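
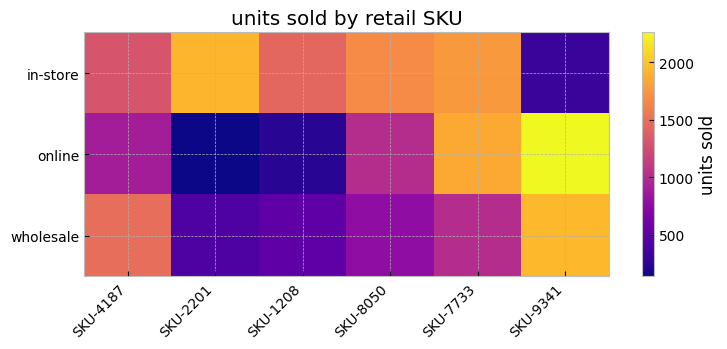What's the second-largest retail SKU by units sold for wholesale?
SKU-4187

Top 3 for wholesale: SKU-9341 ≈ 2000, SKU-4187 ≈ 1400, SKU-7733 ≈ 1000.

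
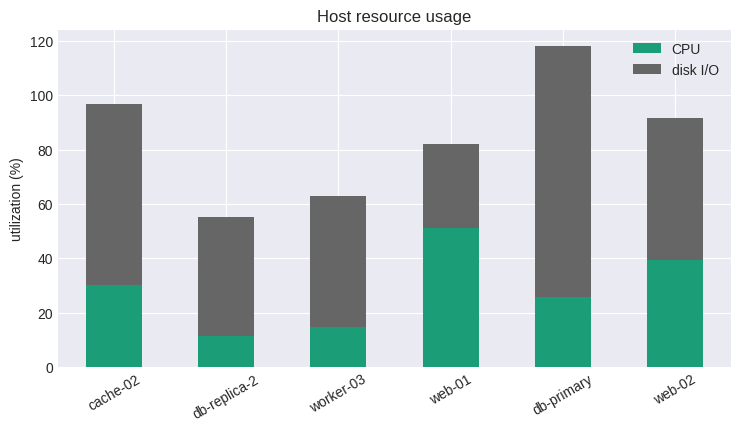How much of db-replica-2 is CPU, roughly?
CPU top ≈ 10, bottom ≈ 0; segment ≈ 10.

≈ 10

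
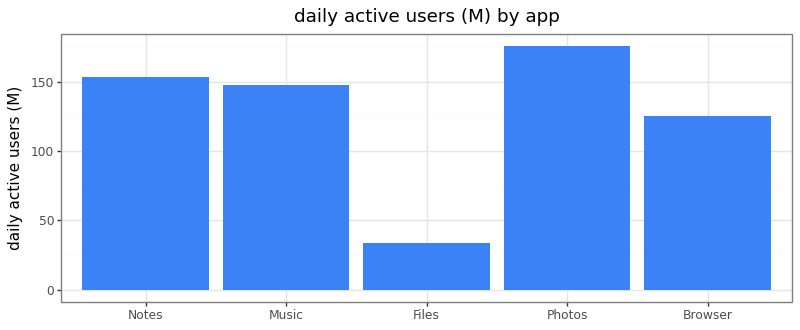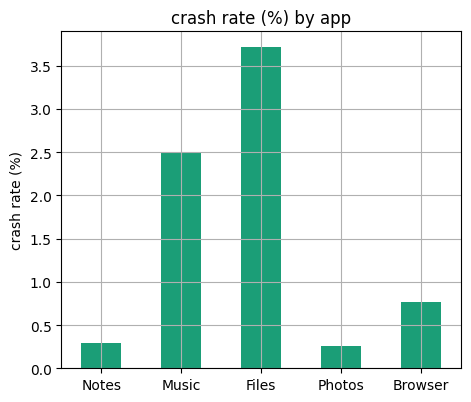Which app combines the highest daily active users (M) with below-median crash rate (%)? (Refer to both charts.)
Photos

Chart 2 median crash rate (%) ≈ 1; below-median apps: Notes, Photos. Among those, Photos has the highest daily active users (M) (≈ 180).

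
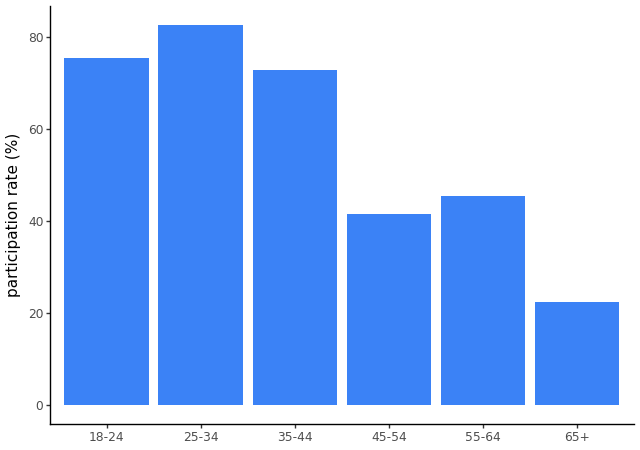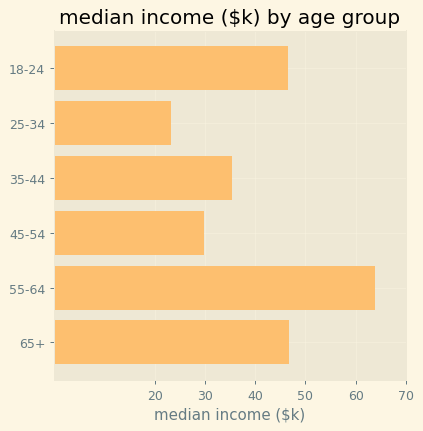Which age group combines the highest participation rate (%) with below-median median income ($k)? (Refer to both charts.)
25-34

Chart 2 median median income ($k) ≈ 40; below-median age groups: 25-34, 35-44, 45-54. Among those, 25-34 has the highest participation rate (%) (≈ 80).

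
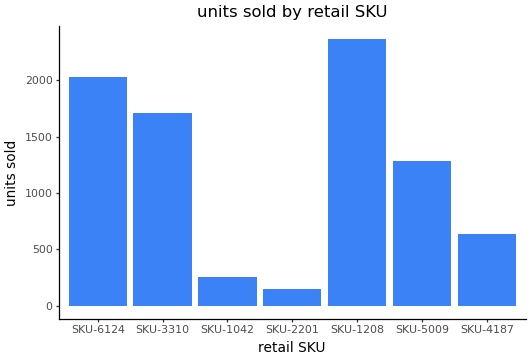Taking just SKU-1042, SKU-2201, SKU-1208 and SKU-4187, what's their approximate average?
≈ 850

(200 + 200 + 2400 + 600) / 4 ≈ 850.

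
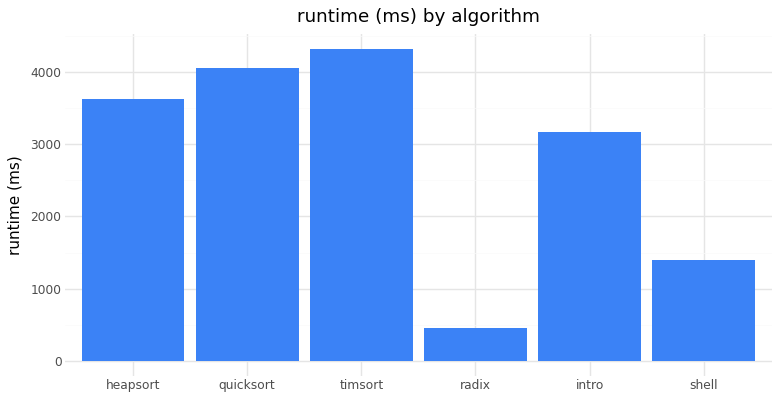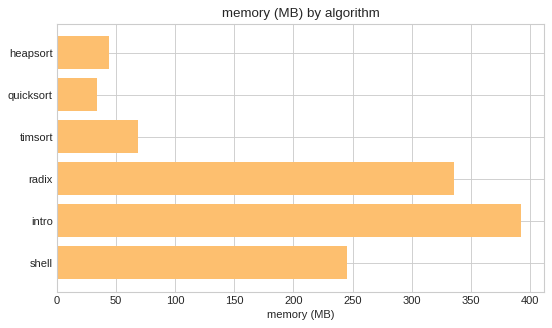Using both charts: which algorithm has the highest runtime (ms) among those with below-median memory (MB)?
timsort

Chart 2 median memory (MB) ≈ 150; below-median algorithms: heapsort, quicksort, timsort. Among those, timsort has the highest runtime (ms) (≈ 4500).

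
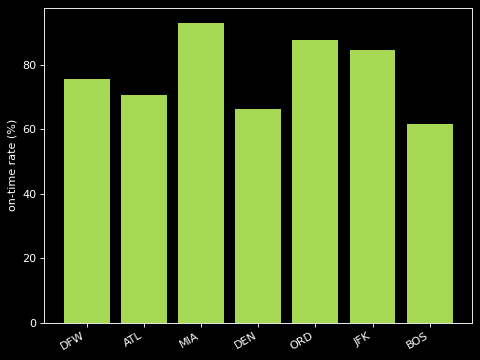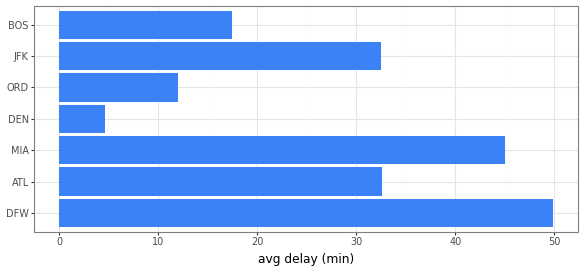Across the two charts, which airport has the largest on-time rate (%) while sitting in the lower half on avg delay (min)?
ORD

Chart 2 median avg delay (min) ≈ 35; below-median airports: DEN, ORD, BOS. Among those, ORD has the highest on-time rate (%) (≈ 90).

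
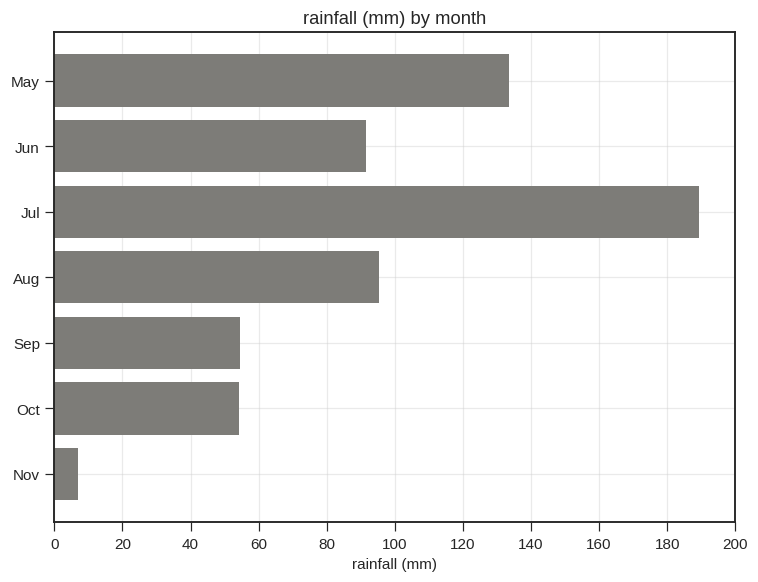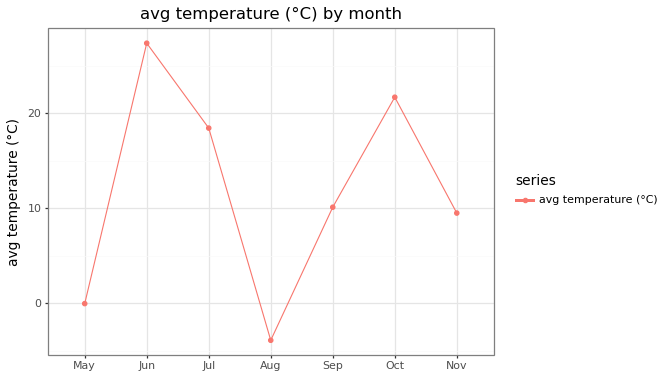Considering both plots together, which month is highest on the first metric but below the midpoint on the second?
May

Chart 2 median avg temperature (°C) ≈ 10; below-median months: May, Aug, Nov. Among those, May has the highest rainfall (mm) (≈ 140).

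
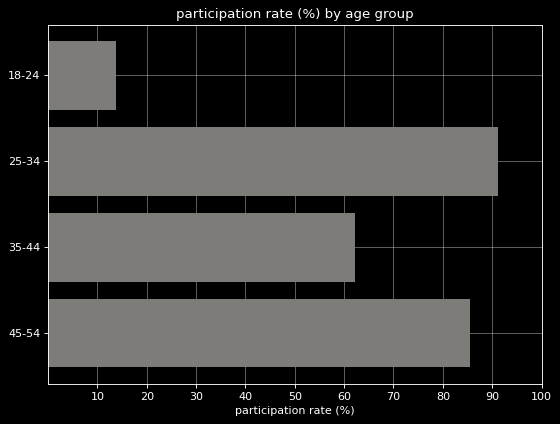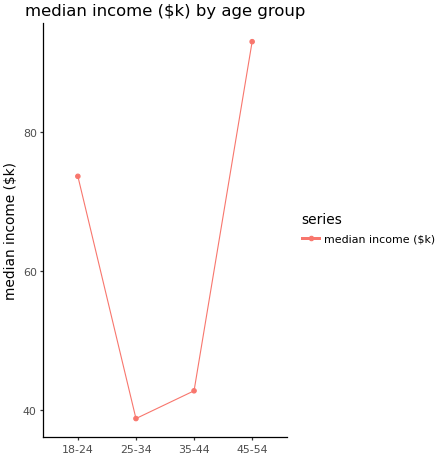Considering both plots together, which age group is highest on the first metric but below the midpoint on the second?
Chart 2 median median income ($k) ≈ 60; below-median age groups: 25-34, 35-44. Among those, 25-34 has the highest participation rate (%) (≈ 90).

25-34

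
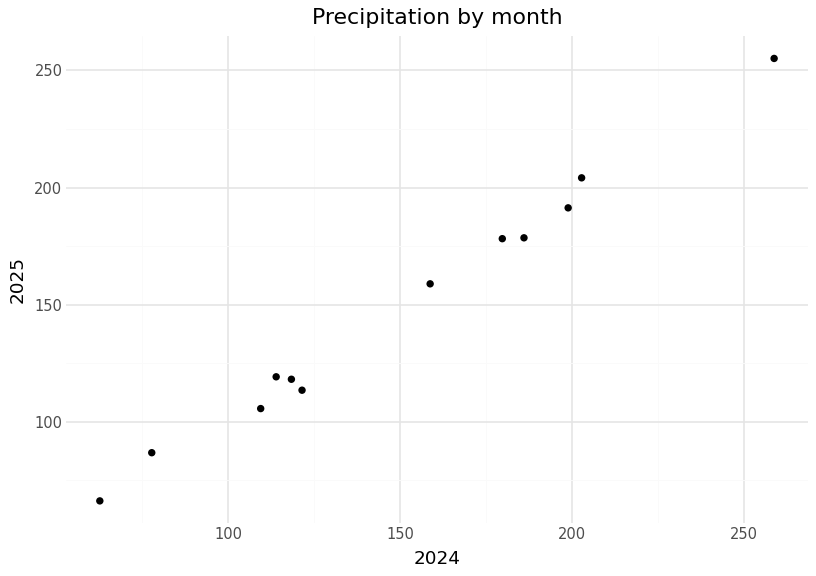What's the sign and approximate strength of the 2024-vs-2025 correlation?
positive, strong

Points are positively correlated; strong (|r| ≈ 1.0).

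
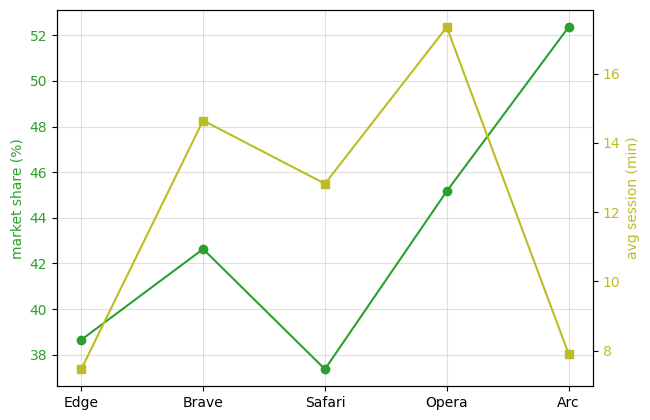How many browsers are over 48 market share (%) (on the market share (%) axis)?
Above 48: Arc.

1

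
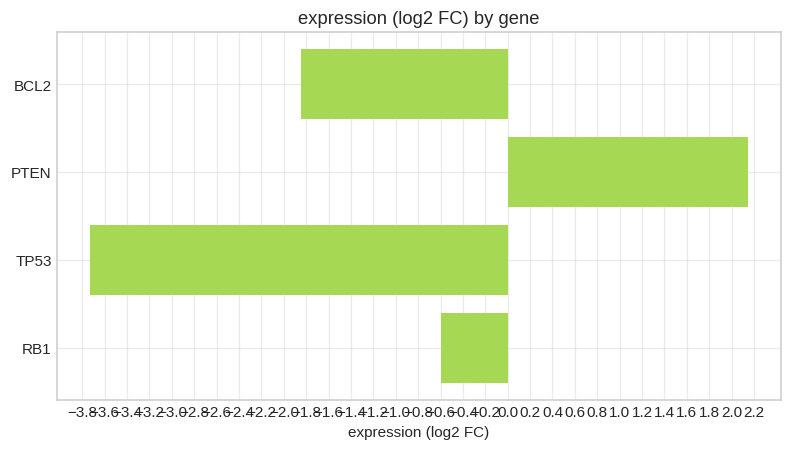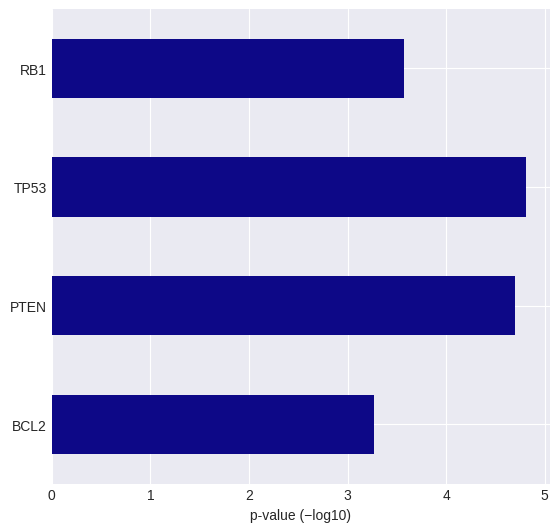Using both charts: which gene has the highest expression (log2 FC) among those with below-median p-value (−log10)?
RB1

Chart 2 median p-value (−log10) ≈ 4; below-median genes: BCL2, RB1. Among those, RB1 has the highest expression (log2 FC) (≈ -0.6).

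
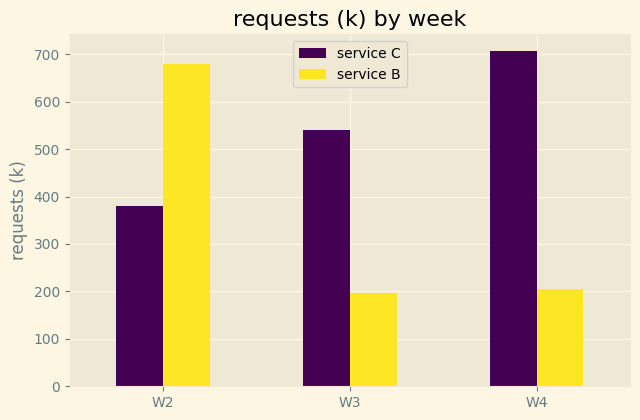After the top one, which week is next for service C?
Top 3 for service C: W4 ≈ 700, W3 ≈ 500, W2 ≈ 400.

W3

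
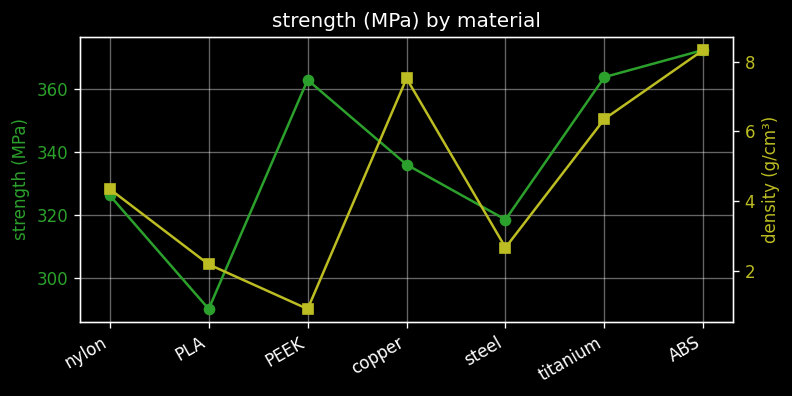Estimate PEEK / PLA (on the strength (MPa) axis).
≈ 1.24×

PEEK ≈ 360, PLA ≈ 290; 360/290 ≈ 1.24.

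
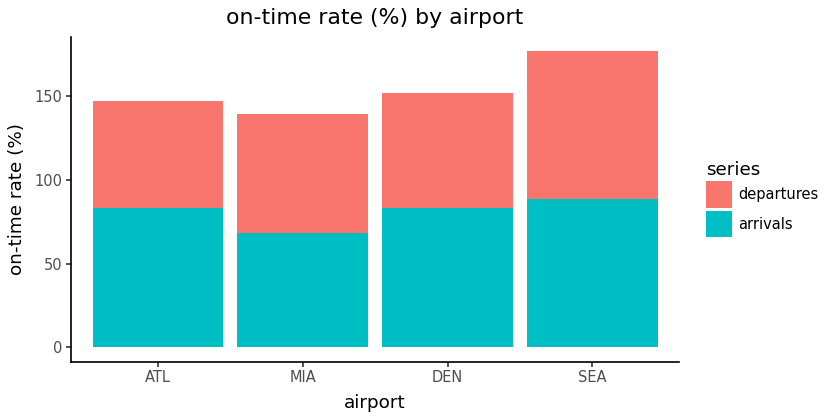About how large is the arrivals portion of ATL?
≈ 80

arrivals top ≈ 80, bottom ≈ 0; segment ≈ 80.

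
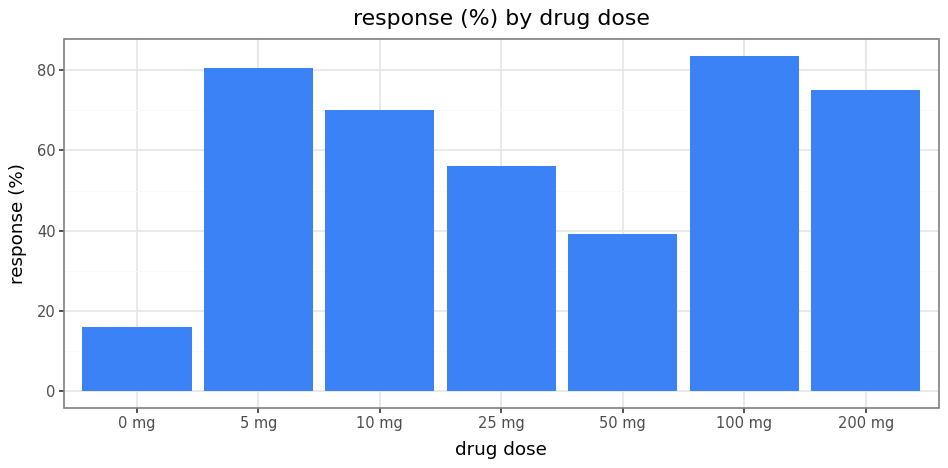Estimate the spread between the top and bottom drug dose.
Max 100 mg ≈ 80, min 0 mg ≈ 20; range ≈ 60.

≈ 60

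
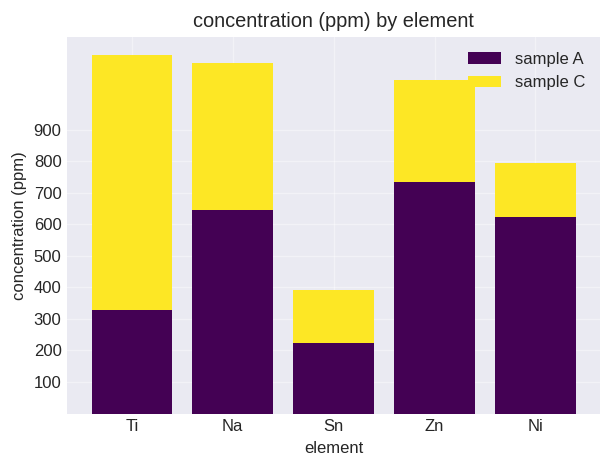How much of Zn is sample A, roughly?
≈ 700

sample A top ≈ 700, bottom ≈ 0; segment ≈ 700.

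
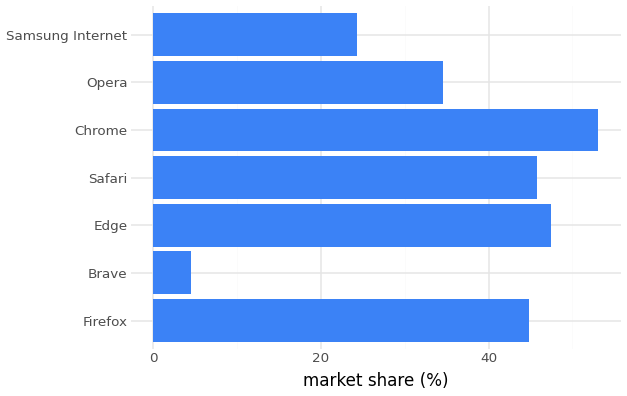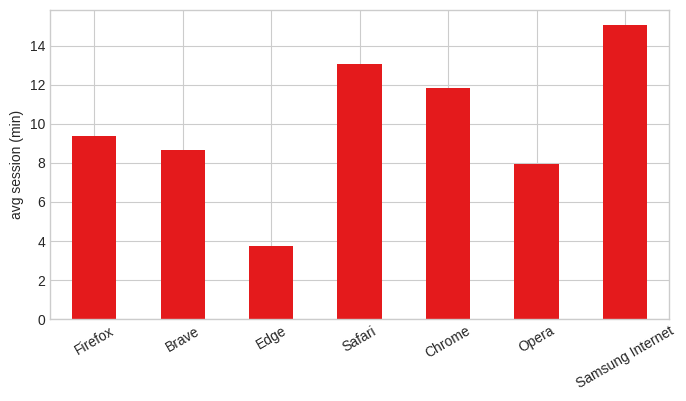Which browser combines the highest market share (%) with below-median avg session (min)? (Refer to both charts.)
Edge

Chart 2 median avg session (min) ≈ 10; below-median browsers: Brave, Edge, Opera. Among those, Edge has the highest market share (%) (≈ 45).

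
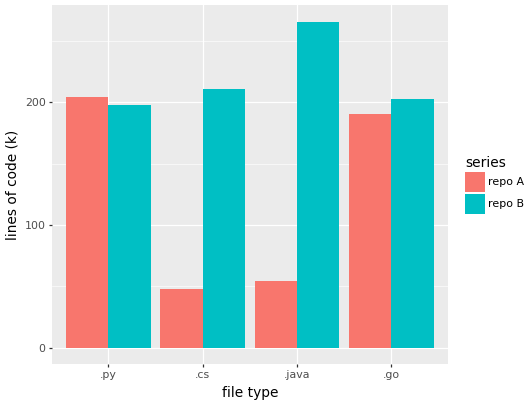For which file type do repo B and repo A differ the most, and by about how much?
.java: repo B ≈ 275, repo A ≈ 50 → gap ≈ 225. Next-largest (.cs) is only ≈ 150.

.java, ≈ 225 k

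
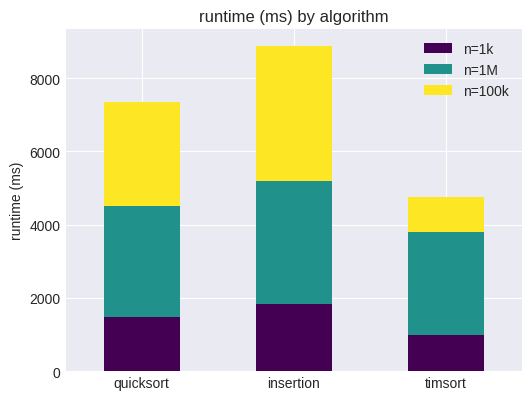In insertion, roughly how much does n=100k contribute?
≈ 4000

n=100k top ≈ 9000, bottom ≈ 5000; segment ≈ 4000.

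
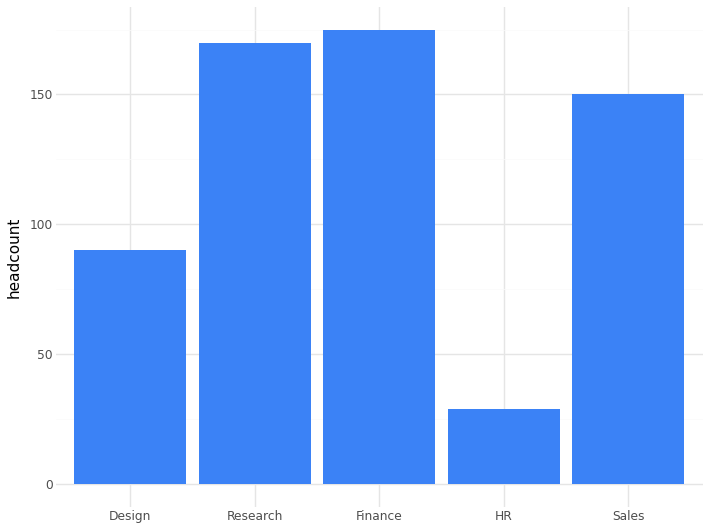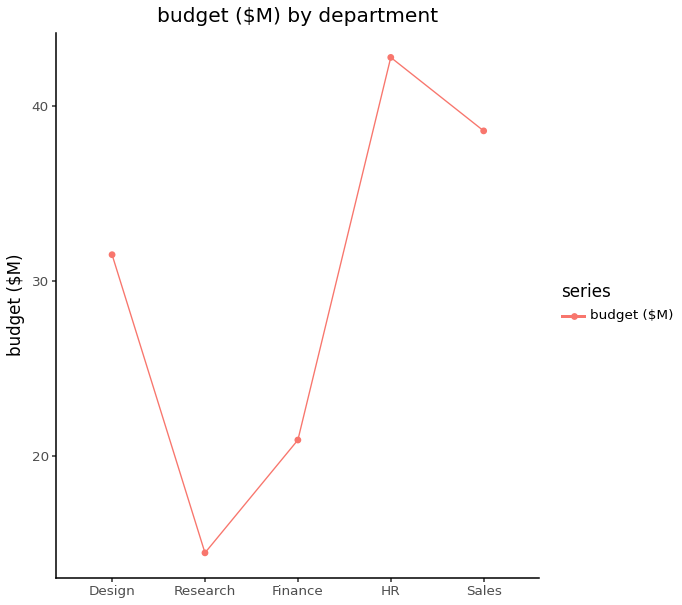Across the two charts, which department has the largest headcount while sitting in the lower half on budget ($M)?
Chart 2 median budget ($M) ≈ 30; below-median departments: Research, Finance. Among those, Finance has the highest headcount (≈ 180).

Finance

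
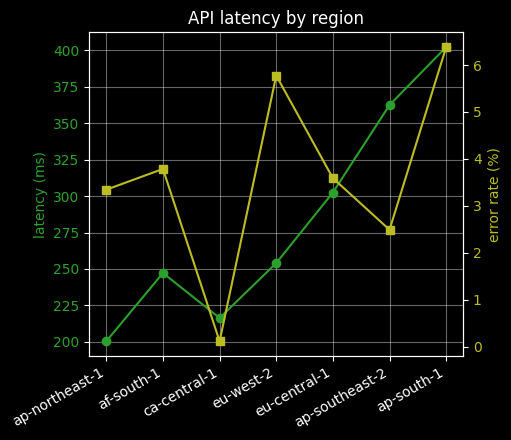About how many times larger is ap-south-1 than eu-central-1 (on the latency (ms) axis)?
≈ 1.33×

ap-south-1 ≈ 400, eu-central-1 ≈ 300; 400/300 ≈ 1.33.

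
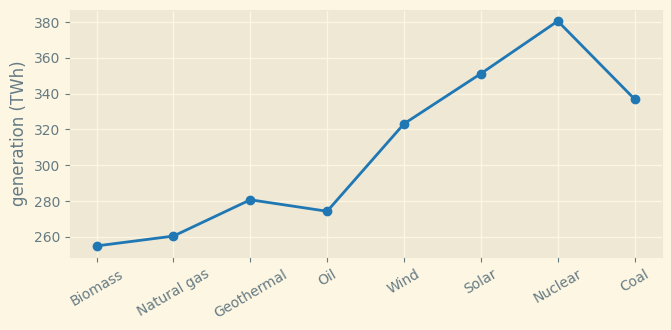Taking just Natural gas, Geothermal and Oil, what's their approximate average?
≈ 273

(260 + 280 + 280) / 3 ≈ 273.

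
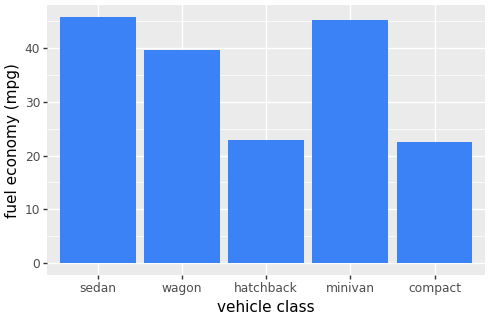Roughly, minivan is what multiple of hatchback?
minivan ≈ 45, hatchback ≈ 25; 45/25 ≈ 1.8.

≈ 1.8×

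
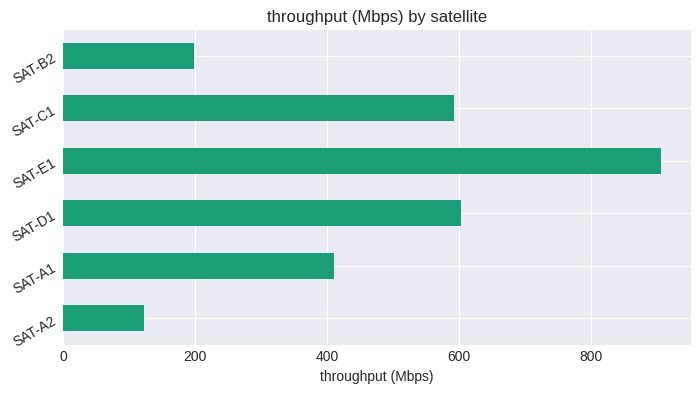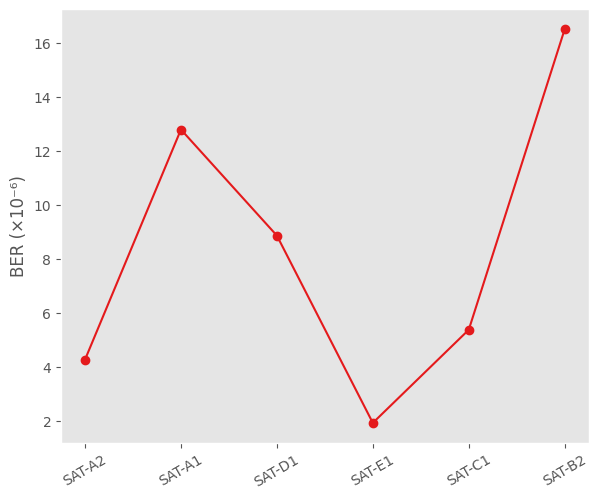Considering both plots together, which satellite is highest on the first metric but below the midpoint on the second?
Chart 2 median BER (×10⁻⁶) ≈ 8; below-median satellites: SAT-A2, SAT-E1, SAT-C1. Among those, SAT-E1 has the highest throughput (Mbps) (≈ 900).

SAT-E1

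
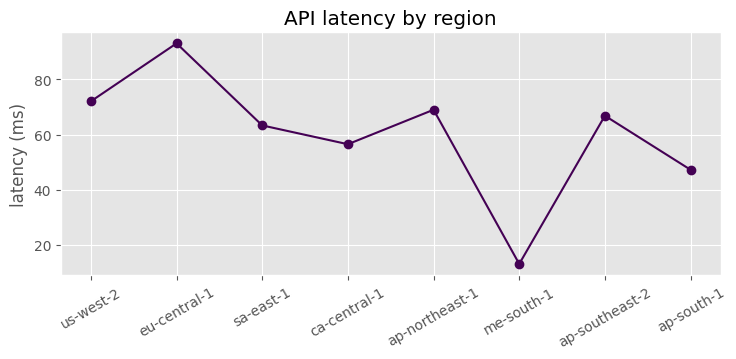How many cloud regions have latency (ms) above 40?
Above 40: us-west-2, eu-central-1, sa-east-1, ca-central-1, ap-northeast-1, ap-southeast-2, ap-south-1.

7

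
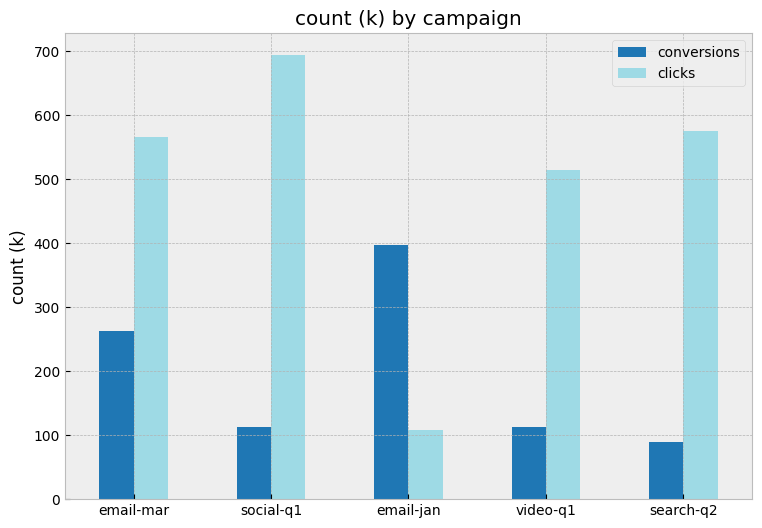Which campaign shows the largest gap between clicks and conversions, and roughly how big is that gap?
social-q1, ≈ 600 k

social-q1: clicks ≈ 700, conversions ≈ 100 → gap ≈ 600. Next-largest (search-q2) is only ≈ 500.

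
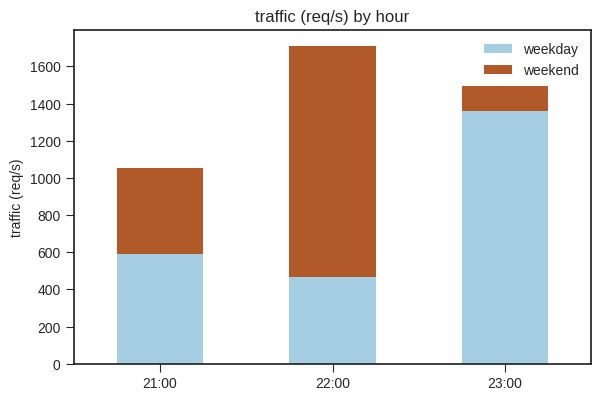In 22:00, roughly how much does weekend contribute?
weekend top ≈ 1800, bottom ≈ 400; segment ≈ 1400.

≈ 1400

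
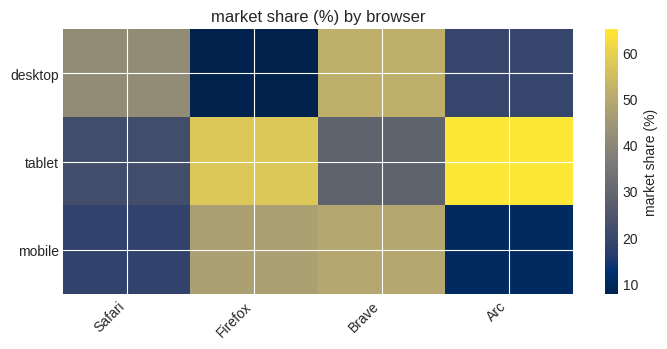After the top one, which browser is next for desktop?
Top 3 for desktop: Brave ≈ 50, Safari ≈ 40, Arc ≈ 20.

Safari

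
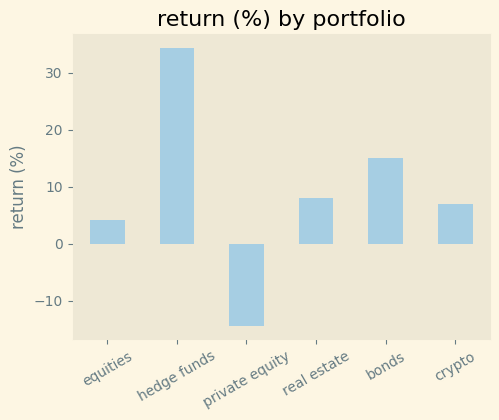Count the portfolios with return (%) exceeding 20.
Above 20: hedge funds.

1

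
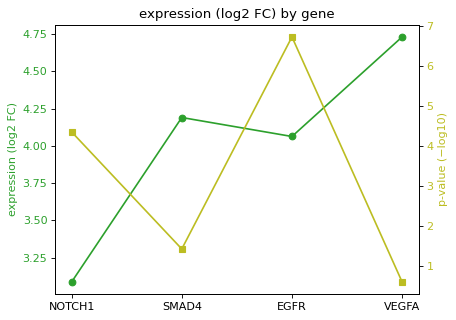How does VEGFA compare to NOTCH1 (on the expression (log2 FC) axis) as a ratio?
VEGFA ≈ 4.8, NOTCH1 ≈ 3.0; 4.8/3.0 ≈ 1.6.

≈ 1.6×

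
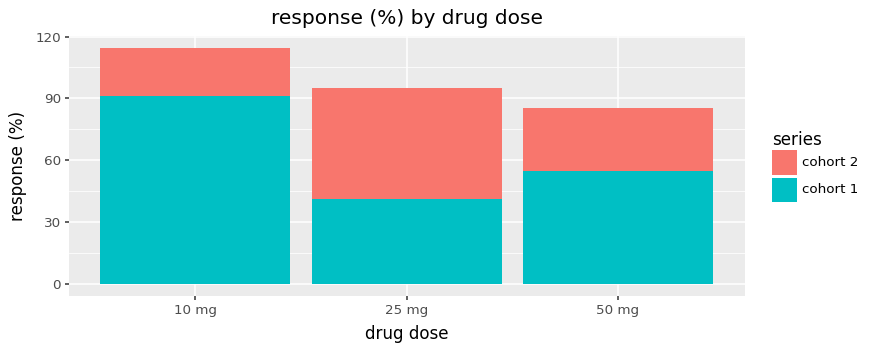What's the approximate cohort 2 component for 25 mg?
≈ 60

cohort 2 top ≈ 100, bottom ≈ 40; segment ≈ 60.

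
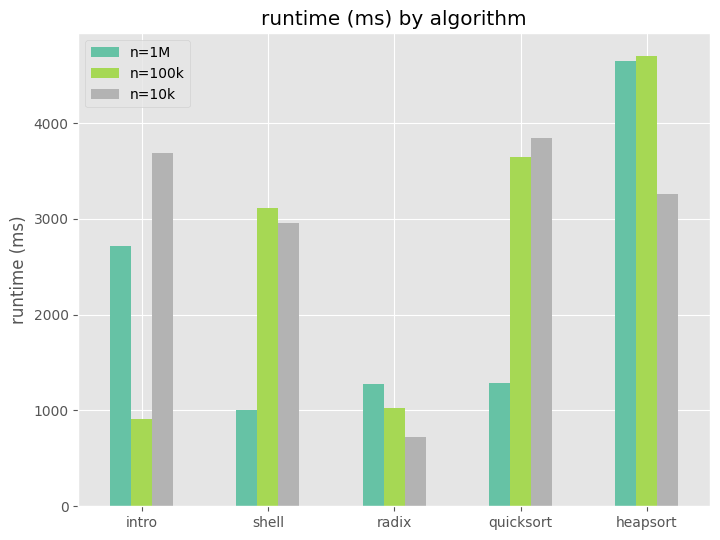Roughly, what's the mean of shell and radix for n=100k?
(3000 + 1000) / 2 ≈ 2000.

≈ 2000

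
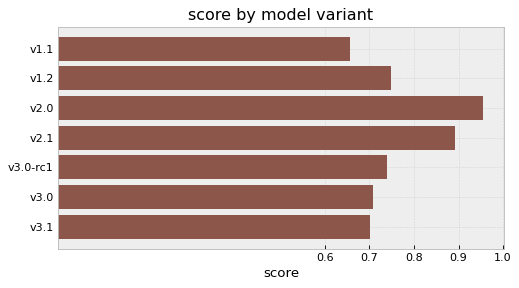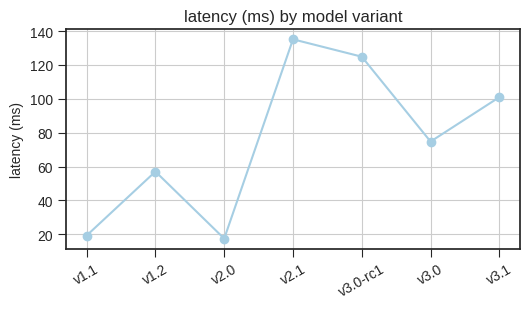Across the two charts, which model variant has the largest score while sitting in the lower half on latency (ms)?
v2.0

Chart 2 median latency (ms) ≈ 80; below-median model variants: v1.1, v1.2, v2.0. Among those, v2.0 has the highest score (≈ 1).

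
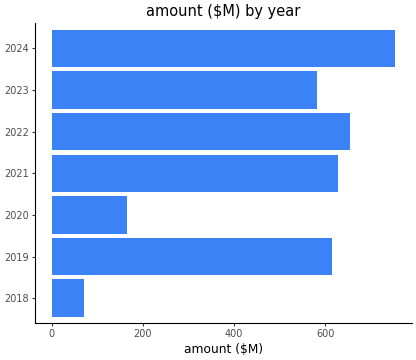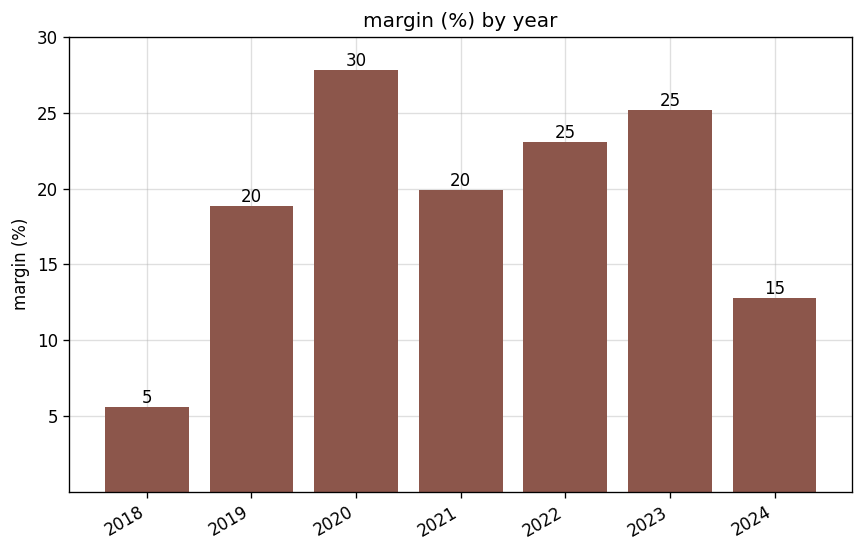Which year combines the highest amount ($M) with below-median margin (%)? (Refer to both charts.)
2024

Chart 2 median margin (%) ≈ 20; below-median years: 2018, 2019, 2024. Among those, 2024 has the highest amount ($M) (≈ 800).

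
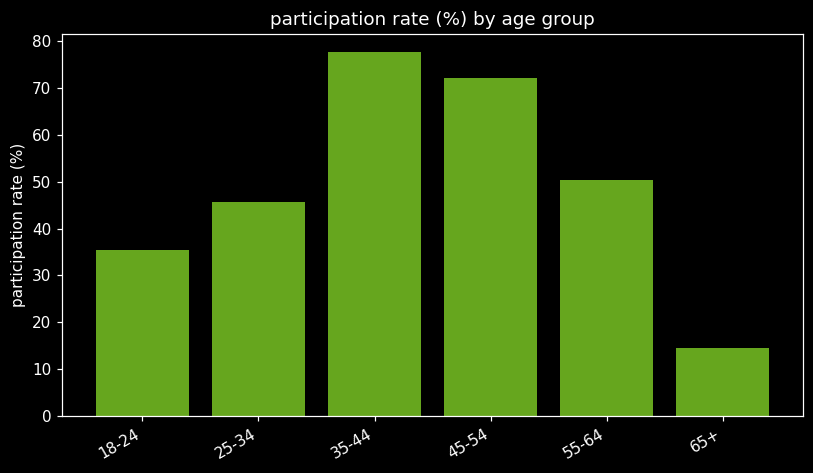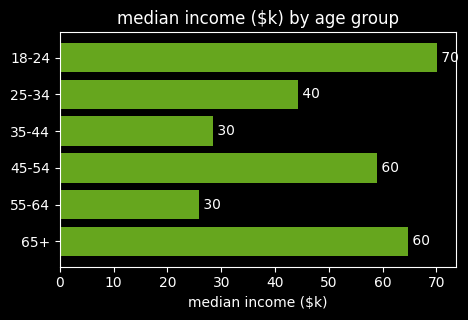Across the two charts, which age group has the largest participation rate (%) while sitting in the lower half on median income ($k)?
Chart 2 median median income ($k) ≈ 50; below-median age groups: 25-34, 35-44, 55-64. Among those, 35-44 has the highest participation rate (%) (≈ 80).

35-44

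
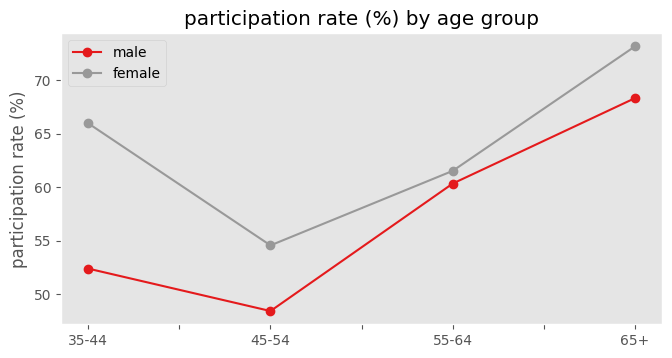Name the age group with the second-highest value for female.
35-44

Top 3 for female: 65+ ≈ 75, 35-44 ≈ 65, 55-64 ≈ 60.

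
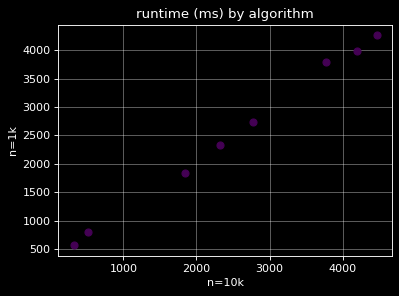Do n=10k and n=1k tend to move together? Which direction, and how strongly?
positive, strong

Points are positively correlated; strong (|r| ≈ 1.0).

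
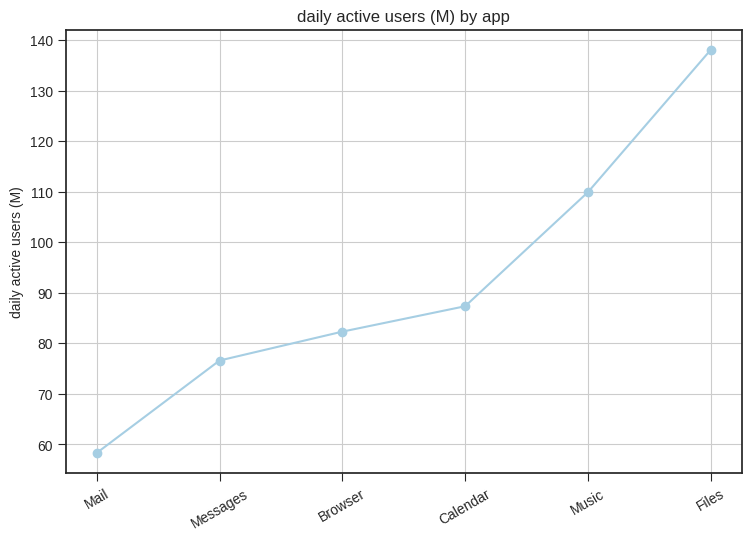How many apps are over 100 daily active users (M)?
2

Above 100: Music, Files.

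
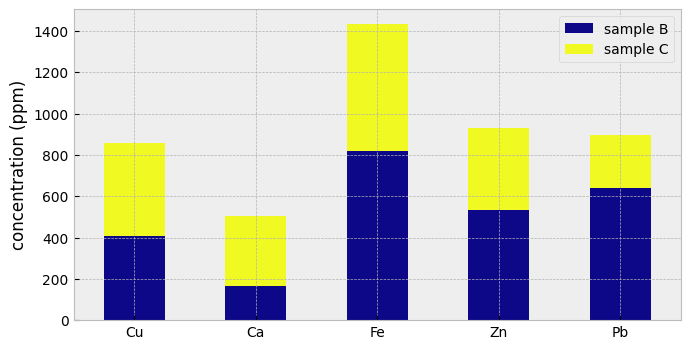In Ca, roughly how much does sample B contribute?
≈ 200

sample B top ≈ 200, bottom ≈ 0; segment ≈ 200.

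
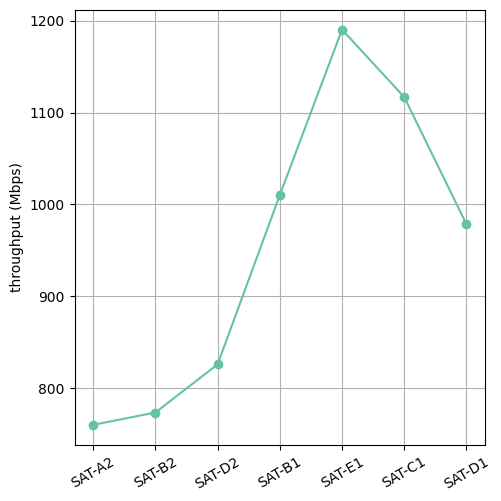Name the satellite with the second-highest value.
SAT-C1

Top 3: SAT-E1 ≈ 1200, SAT-C1 ≈ 1100, SAT-B1 ≈ 1000.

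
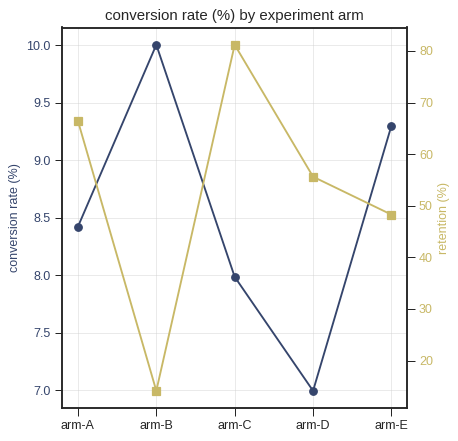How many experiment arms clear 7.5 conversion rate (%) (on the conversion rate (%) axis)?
4

Above 7.5: arm-A, arm-B, arm-C, arm-E.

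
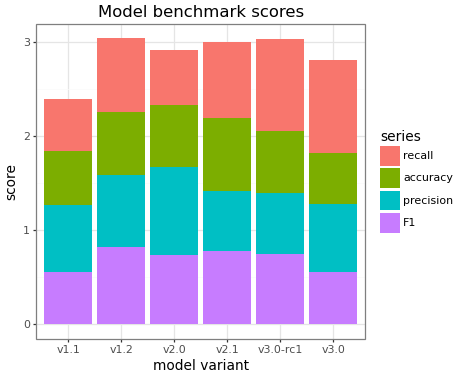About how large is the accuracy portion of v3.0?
≈ 0.5

accuracy top ≈ 2.0, bottom ≈ 1.5; segment ≈ 0.5.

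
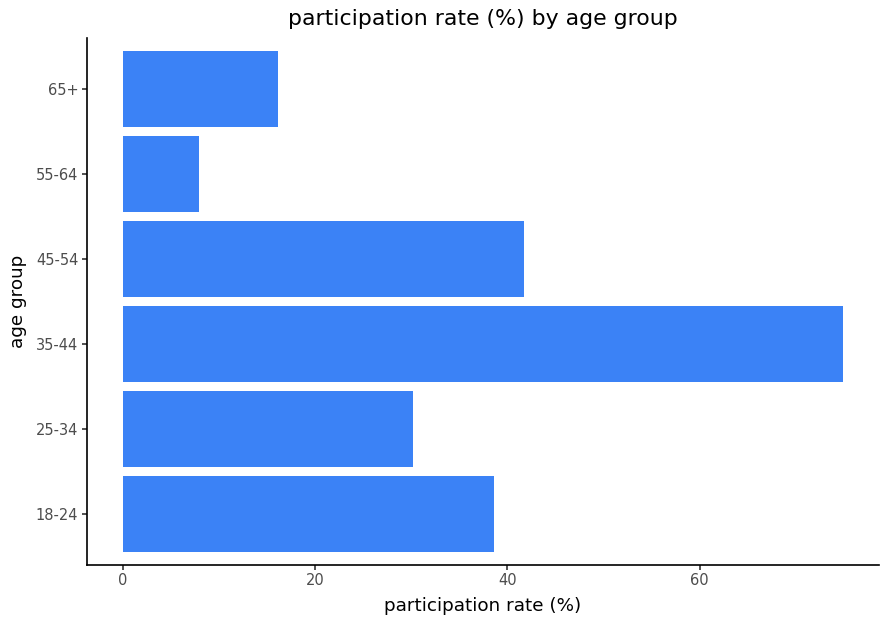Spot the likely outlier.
35-44 ≈ 70; the rest sit between ≈ 10 and ≈ 40.

35-44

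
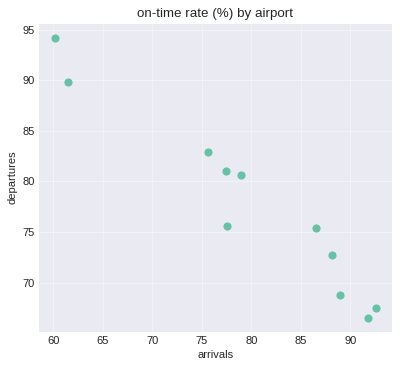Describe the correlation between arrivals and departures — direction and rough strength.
negative, strong

Points are negatively correlated; strong (|r| ≈ 1.0).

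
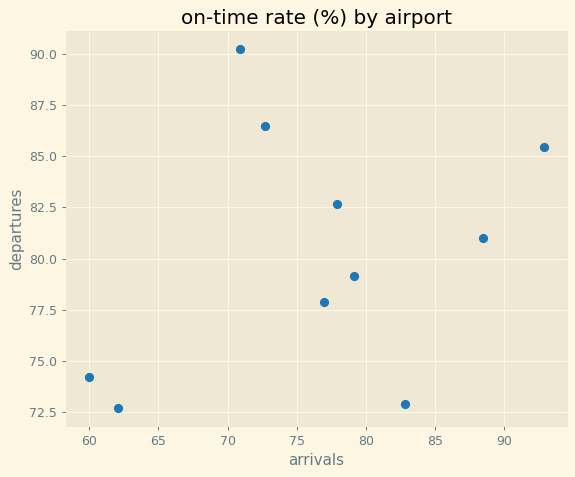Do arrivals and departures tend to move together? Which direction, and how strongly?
Points are positively correlated; weak (|r| ≈ 0.3).

positive, weak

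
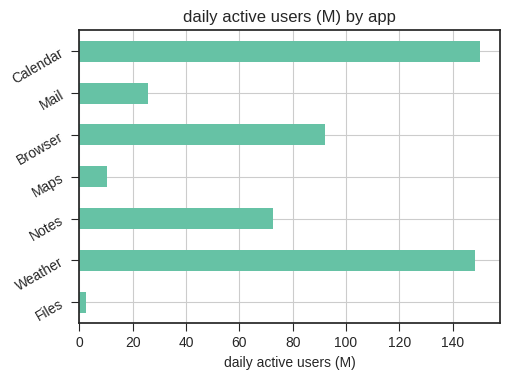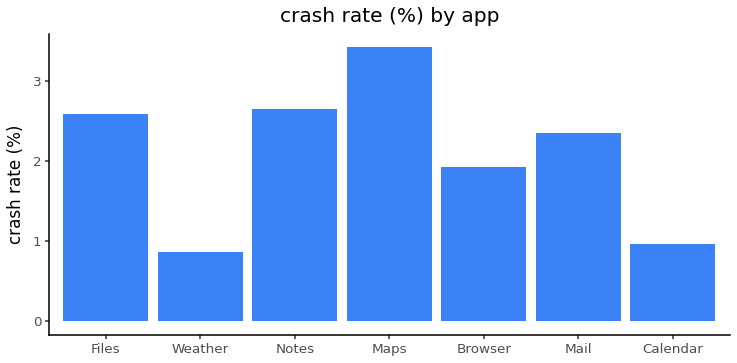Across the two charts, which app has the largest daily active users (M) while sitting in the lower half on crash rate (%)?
Calendar

Chart 2 median crash rate (%) ≈ 2.5; below-median apps: Weather, Browser, Calendar. Among those, Calendar has the highest daily active users (M) (≈ 160).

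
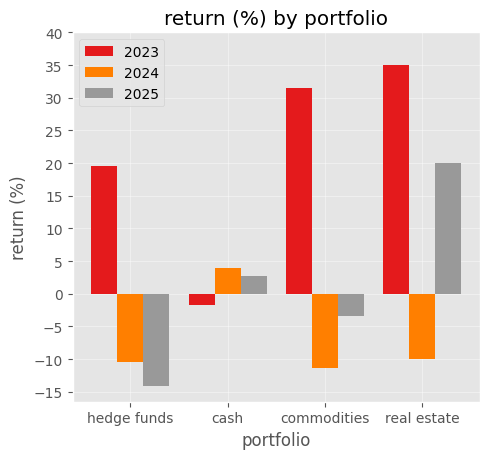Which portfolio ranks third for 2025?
commodities

Top 4 for 2025: real estate ≈ 20, cash ≈ 5, commodities ≈ -5, hedge funds ≈ -15.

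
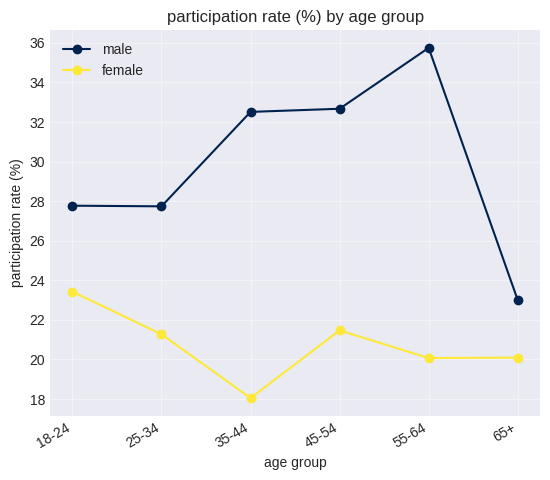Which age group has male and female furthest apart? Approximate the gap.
55-64, ≈ 16 %

55-64: male ≈ 36, female ≈ 20 → gap ≈ 16. Next-largest (35-44) is only ≈ 14.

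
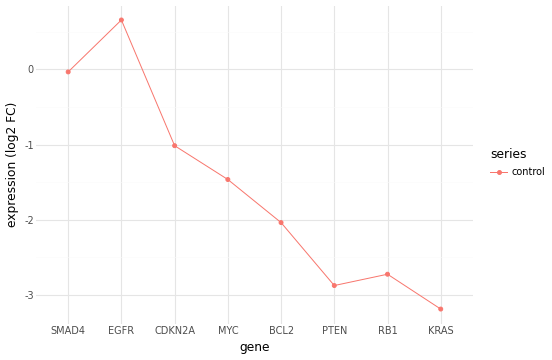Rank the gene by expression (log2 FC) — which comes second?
Top 3: EGFR ≈ 0.5, SMAD4 ≈ 0.0, CDKN2A ≈ -1.0.

SMAD4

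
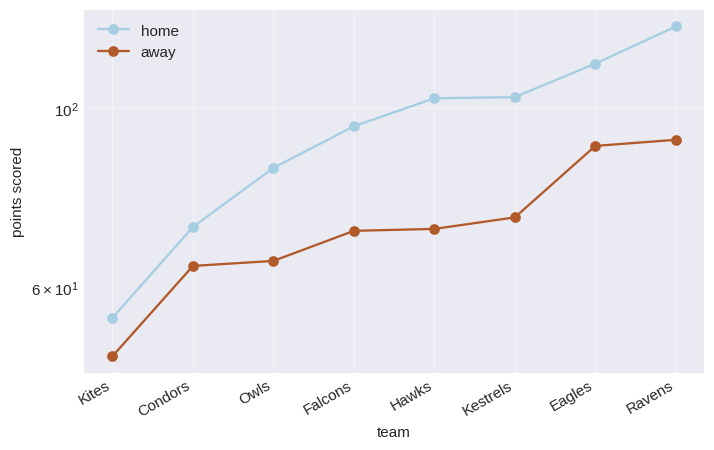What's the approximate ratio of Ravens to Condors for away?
≈ 1.5×

Ravens ≈ 90, Condors ≈ 60; 90/60 ≈ 1.5.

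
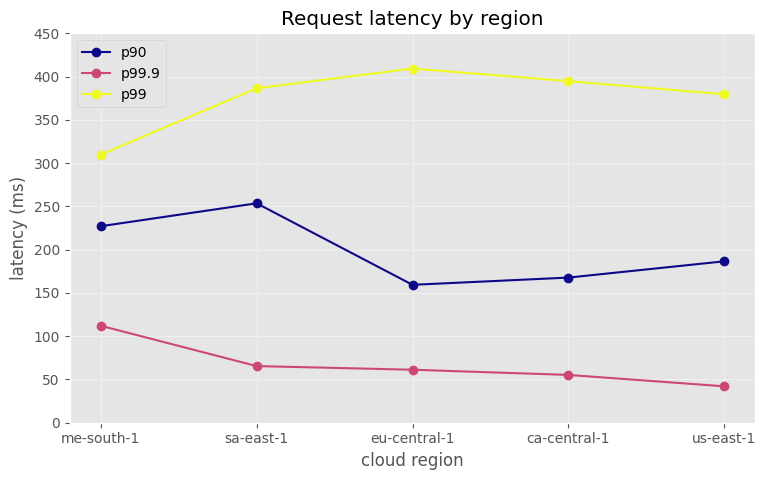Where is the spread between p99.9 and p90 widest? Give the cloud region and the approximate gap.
sa-east-1: p99.9 ≈ 50, p90 ≈ 250 → gap ≈ 200. Next-largest (us-east-1) is only ≈ 150.

sa-east-1, ≈ 200 ms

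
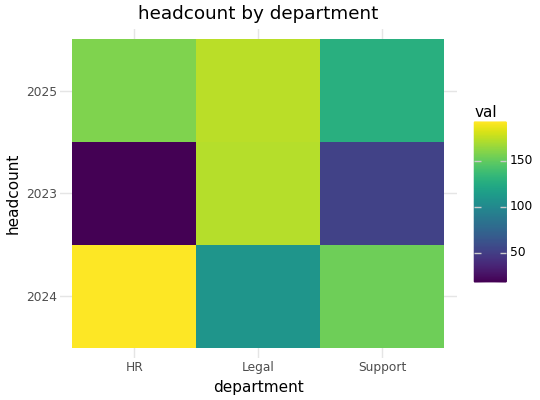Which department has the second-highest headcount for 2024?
Support

Top 3 for 2024: HR ≈ 200, Support ≈ 160, Legal ≈ 100.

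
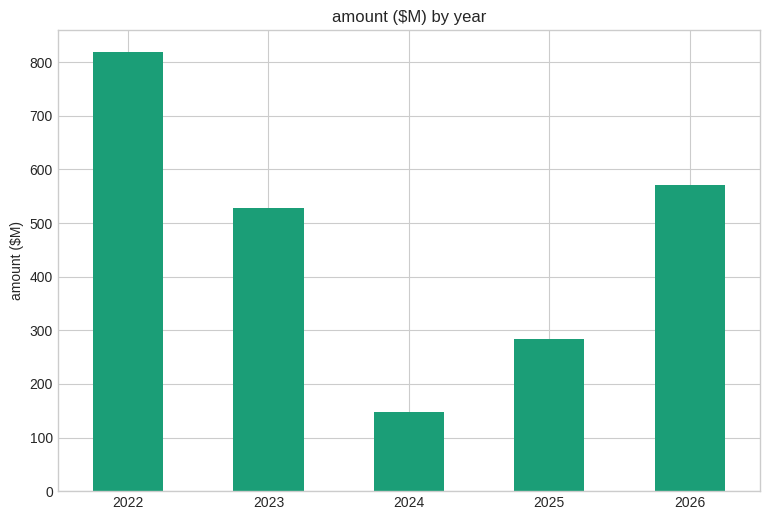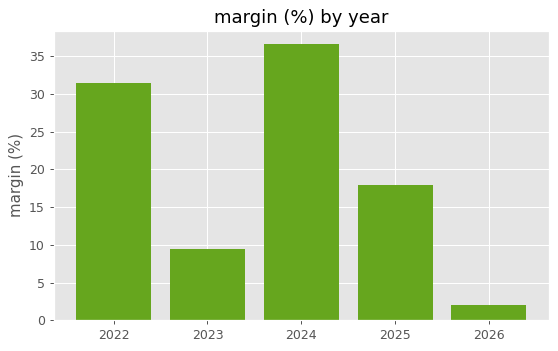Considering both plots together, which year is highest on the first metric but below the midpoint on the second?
Chart 2 median margin (%) ≈ 20; below-median years: 2023, 2026. Among those, 2026 has the highest amount ($M) (≈ 600).

2026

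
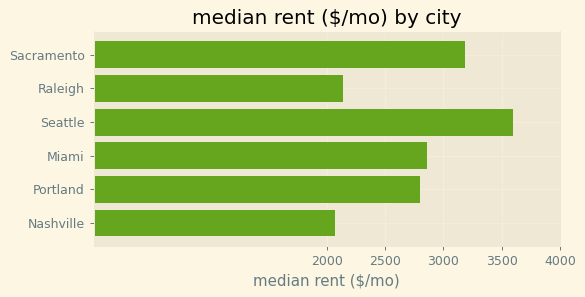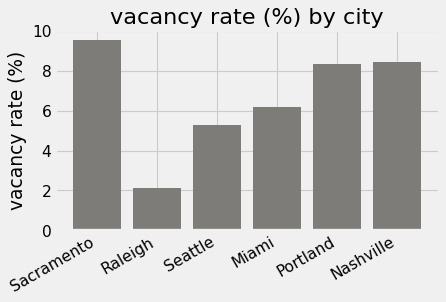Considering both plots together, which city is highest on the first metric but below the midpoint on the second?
Chart 2 median vacancy rate (%) ≈ 7; below-median cities: Raleigh, Seattle, Miami. Among those, Seattle has the highest median rent ($/mo) (≈ 3500).

Seattle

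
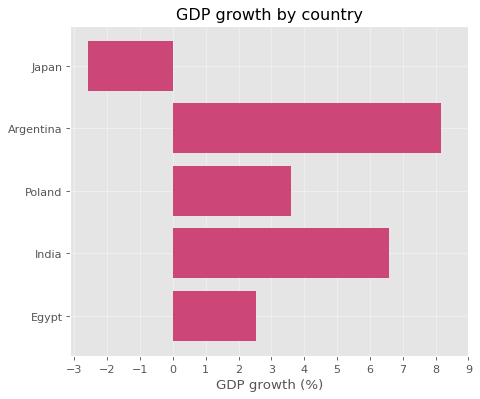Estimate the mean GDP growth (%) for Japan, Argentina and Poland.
(-3 + 8 + 4) / 3 ≈ 3.

≈ 3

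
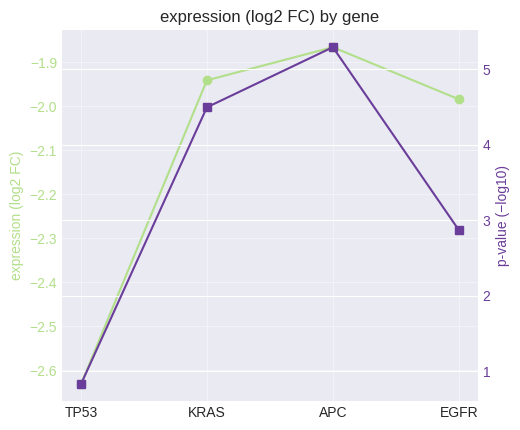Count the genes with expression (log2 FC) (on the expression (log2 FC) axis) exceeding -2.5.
Above -2.5: KRAS, APC, EGFR.

3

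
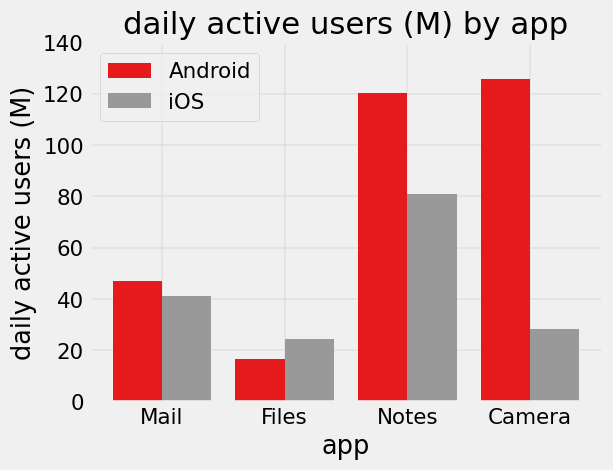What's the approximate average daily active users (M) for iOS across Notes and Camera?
(80 + 20) / 2 ≈ 50.

≈ 50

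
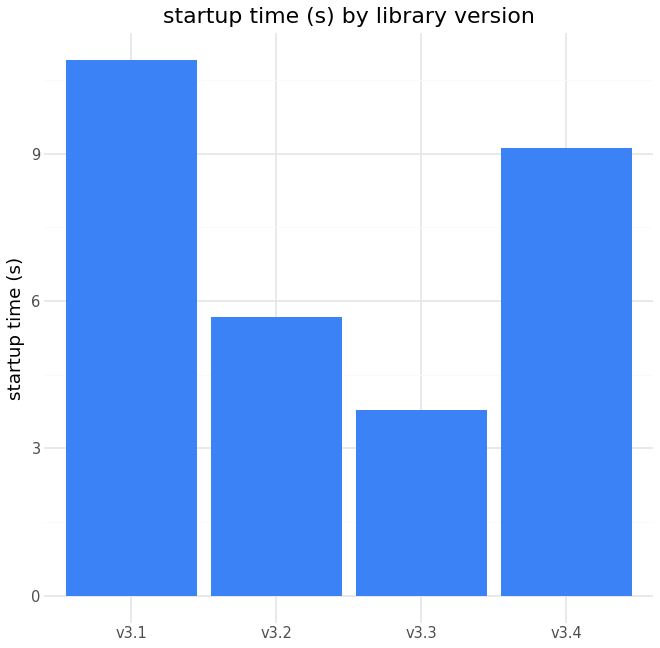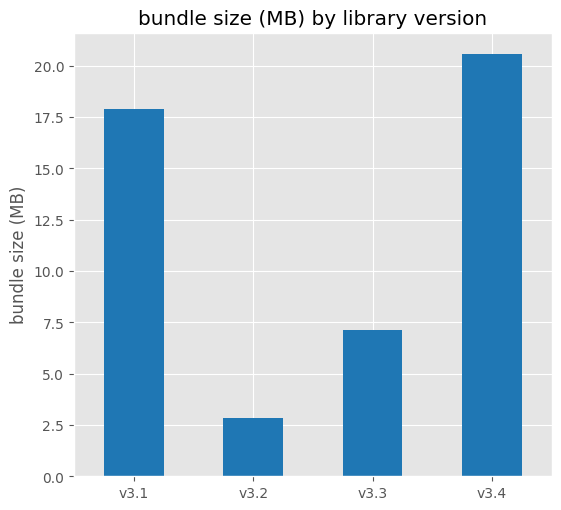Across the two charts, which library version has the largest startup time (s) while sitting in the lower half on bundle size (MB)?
Chart 2 median bundle size (MB) ≈ 12; below-median library versions: v3.2, v3.3. Among those, v3.2 has the highest startup time (s) (≈ 6).

v3.2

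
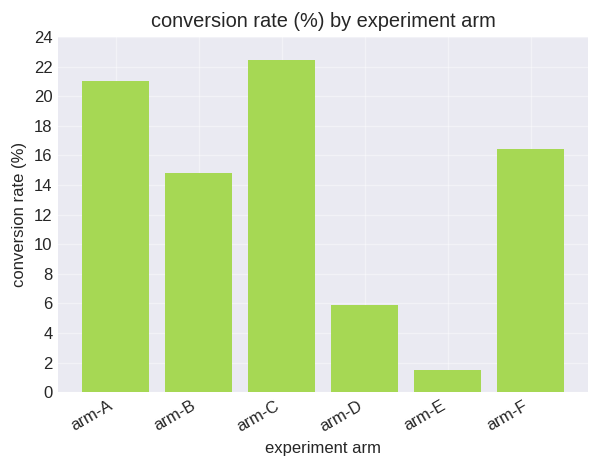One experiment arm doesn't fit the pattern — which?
arm-E ≈ 2; the rest sit between ≈ 6 and ≈ 22.

arm-E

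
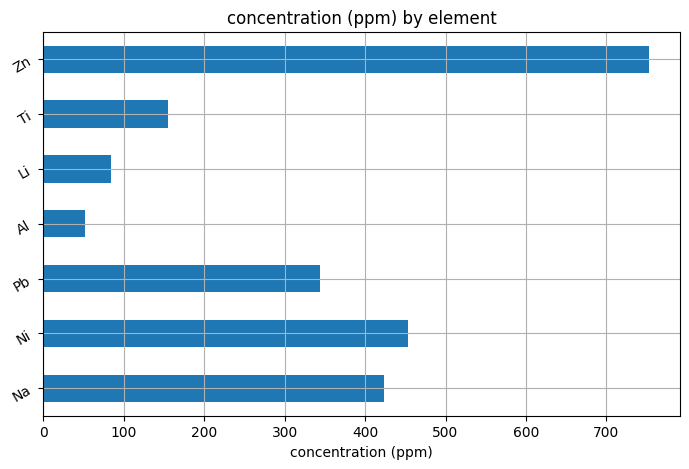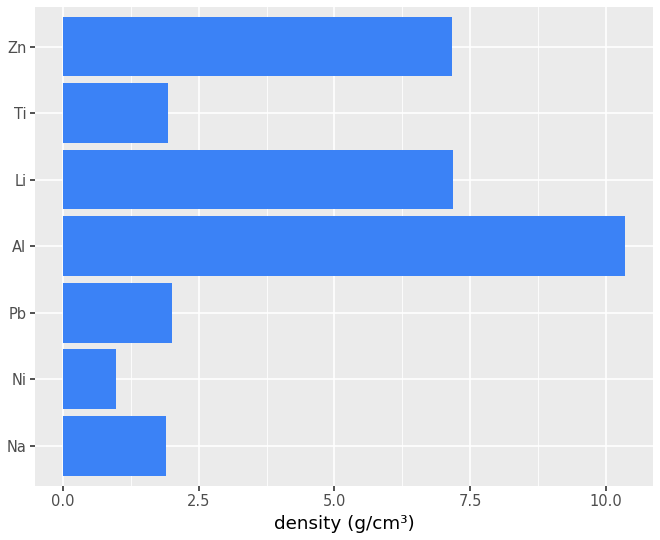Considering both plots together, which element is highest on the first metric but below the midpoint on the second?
Chart 2 median density (g/cm³) ≈ 2; below-median elements: Na, Ni, Ti. Among those, Ni has the highest concentration (ppm) (≈ 500).

Ni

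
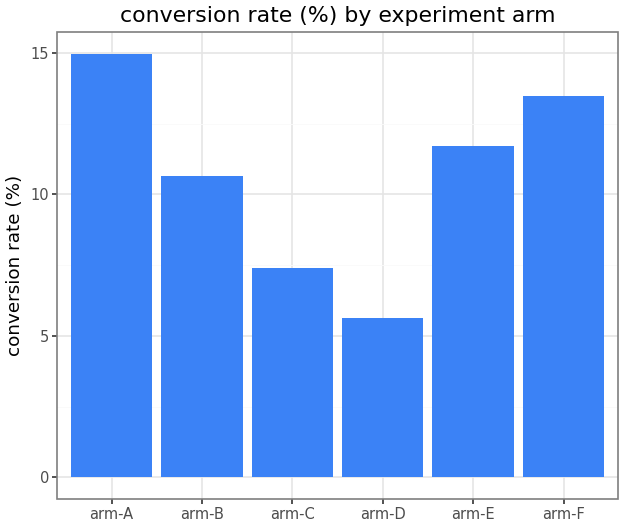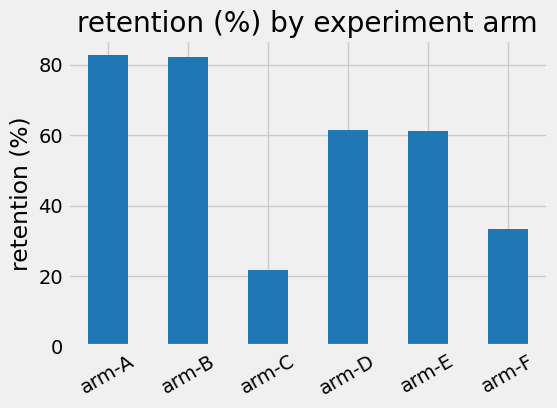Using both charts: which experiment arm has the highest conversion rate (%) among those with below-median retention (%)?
arm-F

Chart 2 median retention (%) ≈ 60; below-median experiment arms: arm-C, arm-E, arm-F. Among those, arm-F has the highest conversion rate (%) (≈ 14).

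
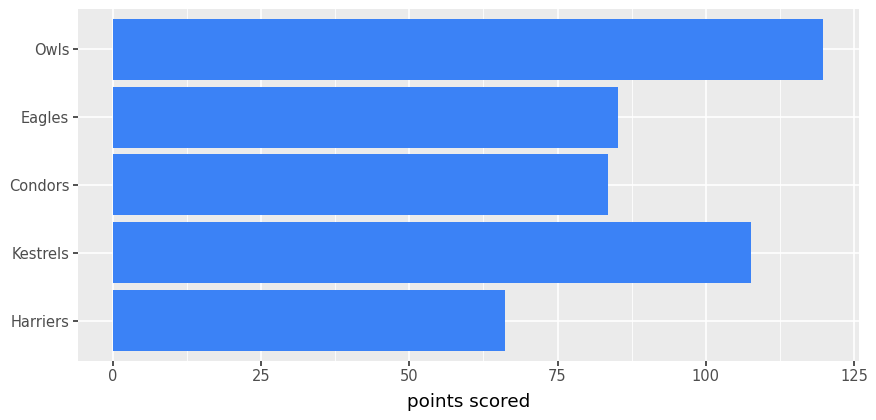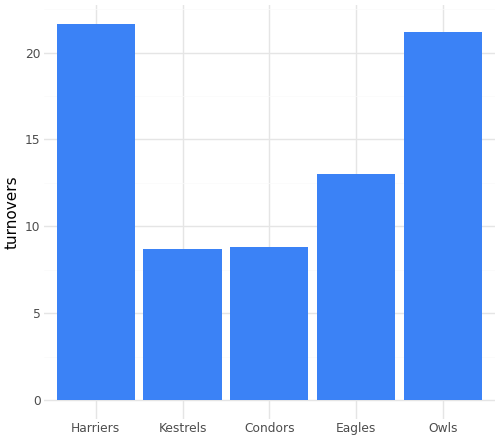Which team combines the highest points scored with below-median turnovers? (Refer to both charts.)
Chart 2 median turnovers ≈ 14; below-median teams: Kestrels, Condors. Among those, Kestrels has the highest points scored (≈ 100).

Kestrels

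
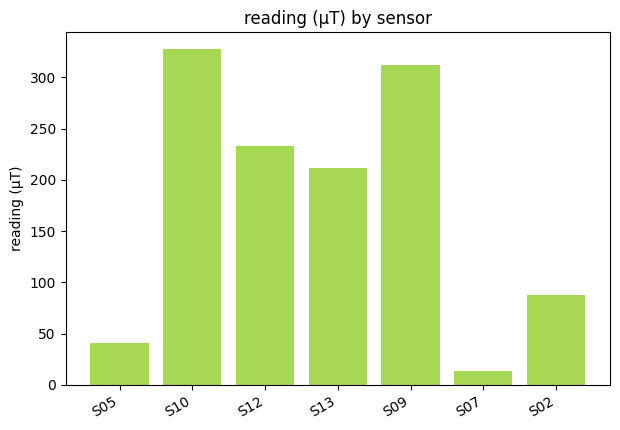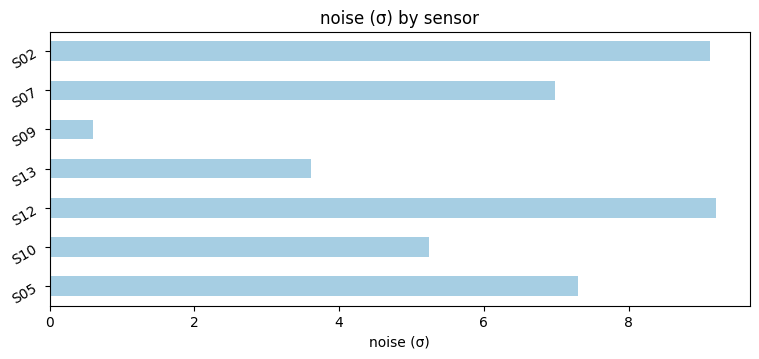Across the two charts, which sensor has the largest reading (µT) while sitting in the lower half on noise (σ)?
Chart 2 median noise (σ) ≈ 7; below-median sensors: S10, S13, S09. Among those, S10 has the highest reading (µT) (≈ 350).

S10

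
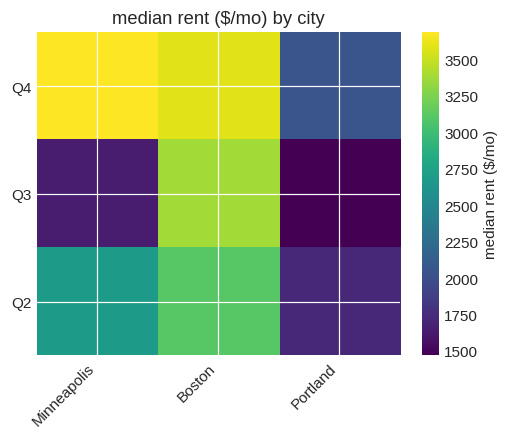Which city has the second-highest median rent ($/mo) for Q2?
Top 3 for Q2: Boston ≈ 3200, Minneapolis ≈ 2600, Portland ≈ 1800.

Minneapolis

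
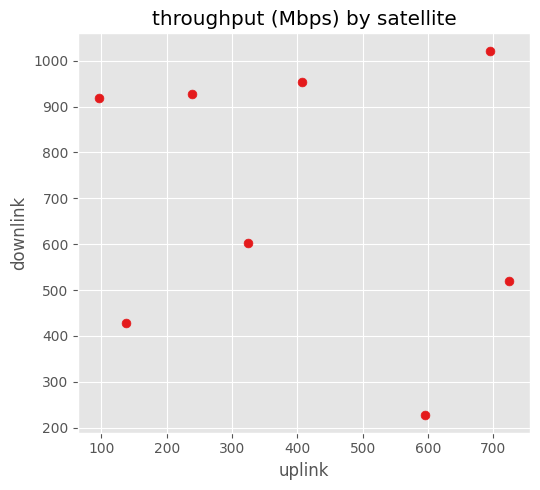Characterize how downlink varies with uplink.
no clear correlation

Points are roughly uncorrelated; weak (|r| ≈ 0.2).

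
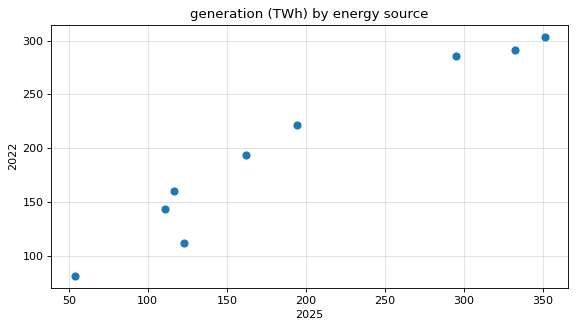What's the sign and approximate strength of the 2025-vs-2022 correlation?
positive, strong

Points are positively correlated; strong (|r| ≈ 1.0).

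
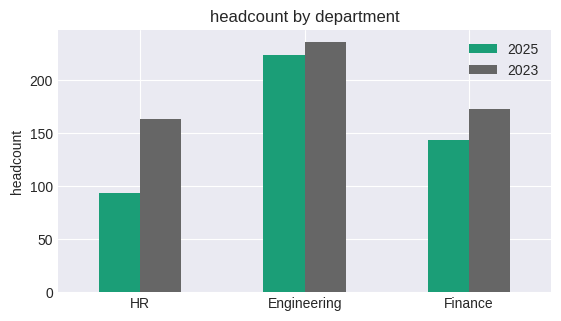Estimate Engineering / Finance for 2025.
Engineering ≈ 220, Finance ≈ 140; 220/140 ≈ 1.57.

≈ 1.57×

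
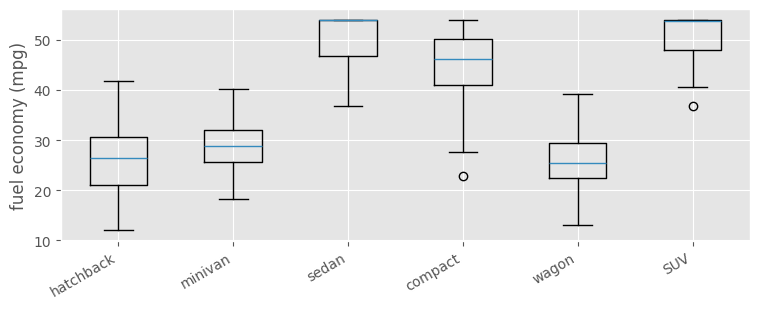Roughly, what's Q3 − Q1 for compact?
≈ 10

Q3 ≈ 50, Q1 ≈ 40; IQR ≈ 10.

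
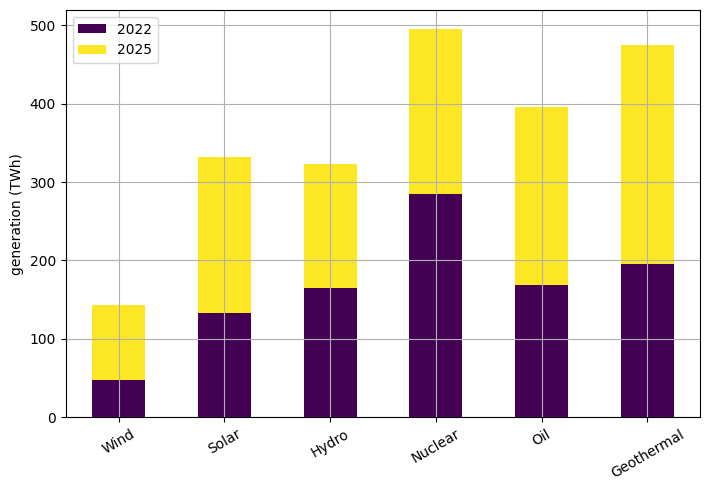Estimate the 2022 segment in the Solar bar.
2022 top ≈ 150, bottom ≈ 0; segment ≈ 150.

≈ 150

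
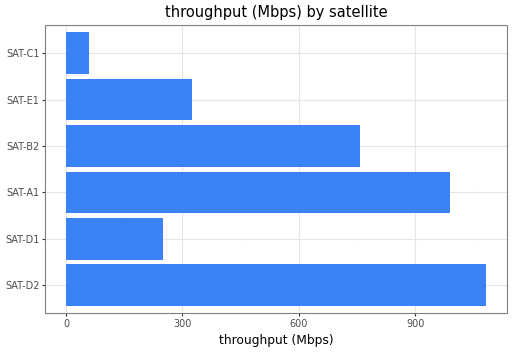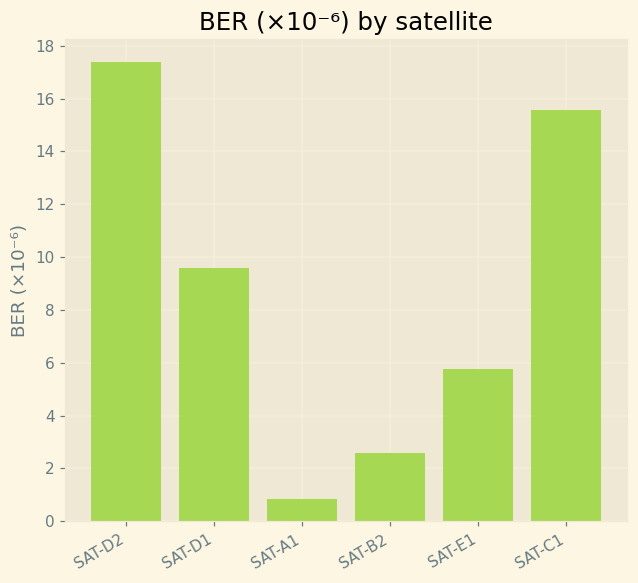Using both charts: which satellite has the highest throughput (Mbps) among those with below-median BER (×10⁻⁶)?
SAT-A1

Chart 2 median BER (×10⁻⁶) ≈ 8; below-median satellites: SAT-A1, SAT-B2, SAT-E1. Among those, SAT-A1 has the highest throughput (Mbps) (≈ 1000).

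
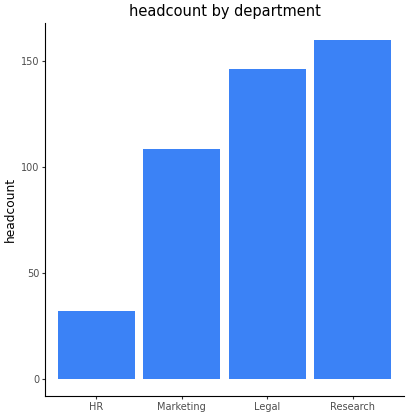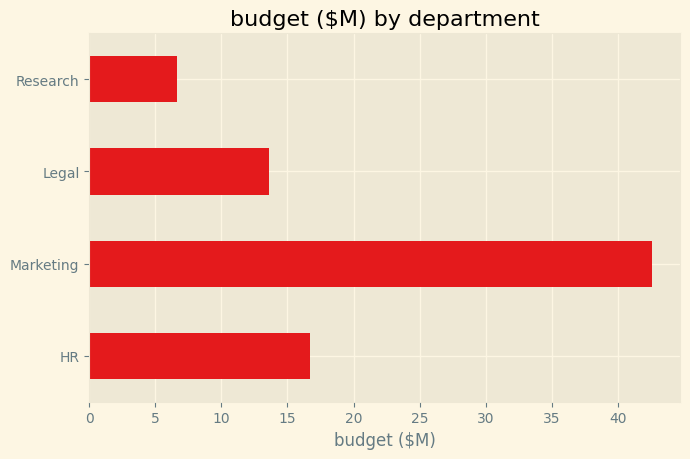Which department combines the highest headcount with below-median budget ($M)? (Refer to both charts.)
Research

Chart 2 median budget ($M) ≈ 15; below-median departments: Legal, Research. Among those, Research has the highest headcount (≈ 160).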